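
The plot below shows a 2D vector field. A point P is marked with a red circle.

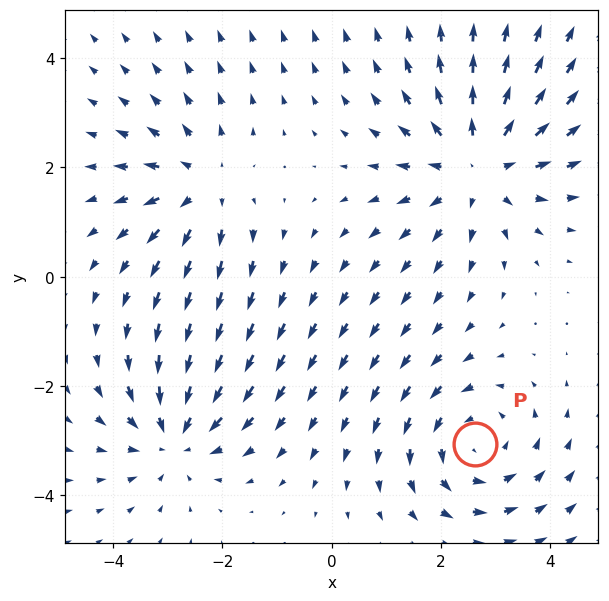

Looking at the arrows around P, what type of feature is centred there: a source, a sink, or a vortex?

vortex

At P (2.6, -3.1) the arrows circulate counterclockwise. Divergence ≈0, curl about +4 — near-zero divergence with nonzero curl is a vortex.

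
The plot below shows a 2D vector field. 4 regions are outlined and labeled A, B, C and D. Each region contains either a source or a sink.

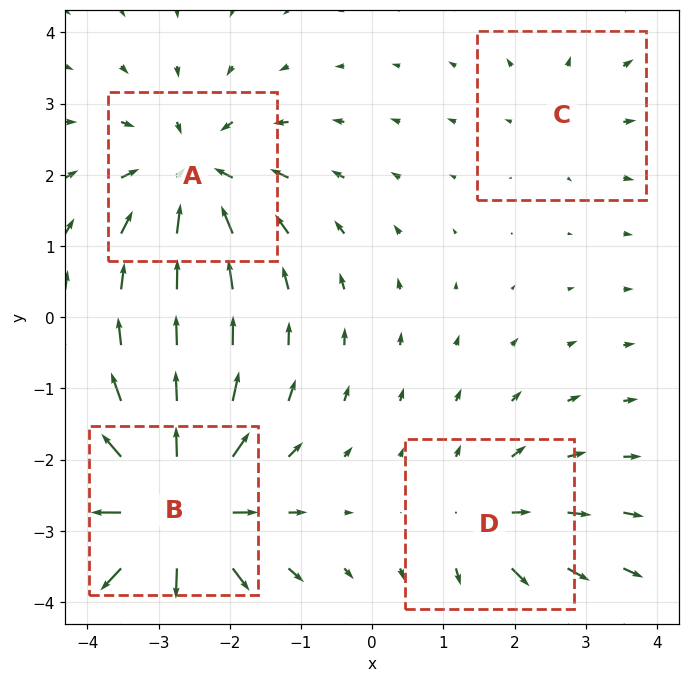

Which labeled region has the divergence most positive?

Divergence at each region's feature centre — A: about -5, B: about +8, C: about +2, D: about +4. Region B is most positive.

B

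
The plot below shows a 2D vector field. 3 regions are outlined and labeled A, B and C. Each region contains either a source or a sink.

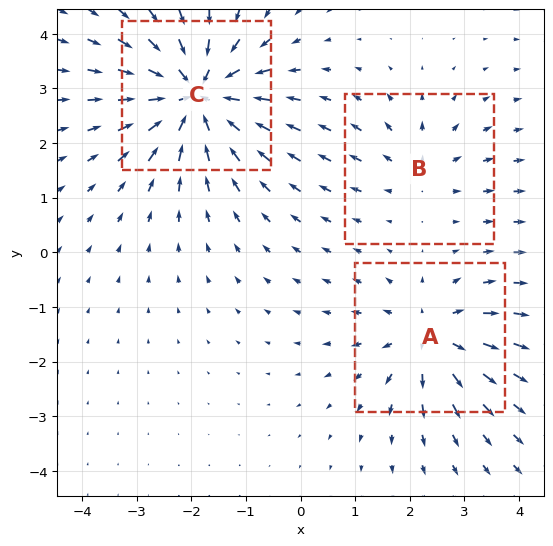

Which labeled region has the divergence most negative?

C

Divergence at each region's feature centre — A: about +4, B: about +2, C: about -6. Region C is most negative.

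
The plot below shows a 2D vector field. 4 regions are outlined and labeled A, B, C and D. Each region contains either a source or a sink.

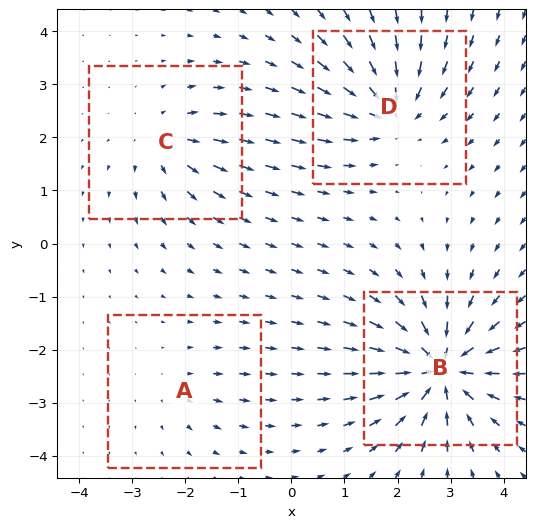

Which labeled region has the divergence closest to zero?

A

Divergence at each region's feature centre — A: about +2, B: about -9, C: about +4, D: about -6. Region A is closest to zero.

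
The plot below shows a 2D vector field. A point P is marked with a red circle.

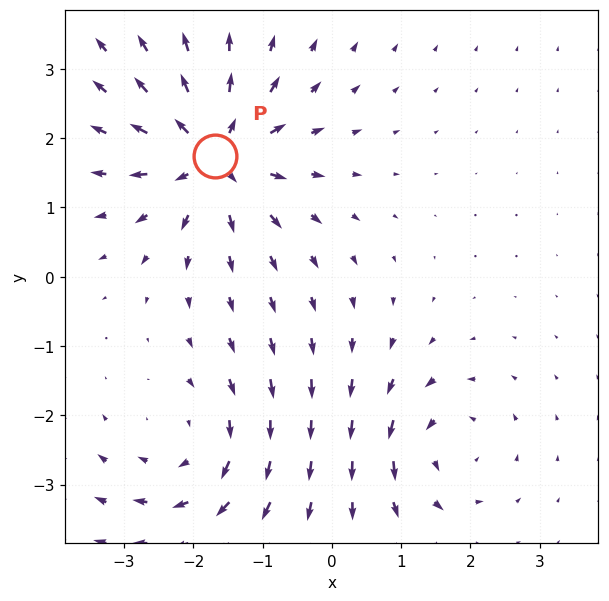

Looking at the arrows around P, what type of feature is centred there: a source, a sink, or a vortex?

At P (-1.7, 1.7) the arrows spread outward. Divergence about +6, curl ≈0 — positive divergence with near-zero curl is a source.

source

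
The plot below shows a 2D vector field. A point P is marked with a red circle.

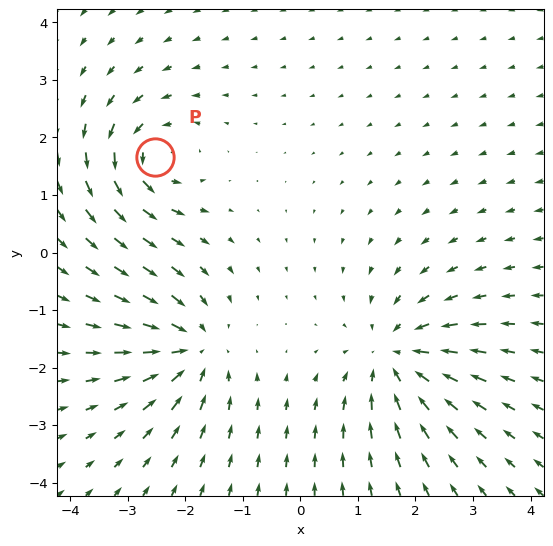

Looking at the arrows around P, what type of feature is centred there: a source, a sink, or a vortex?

vortex

At P (-2.5, 1.7) the arrows circulate counterclockwise. Divergence ≈0, curl about +5 — near-zero divergence with nonzero curl is a vortex.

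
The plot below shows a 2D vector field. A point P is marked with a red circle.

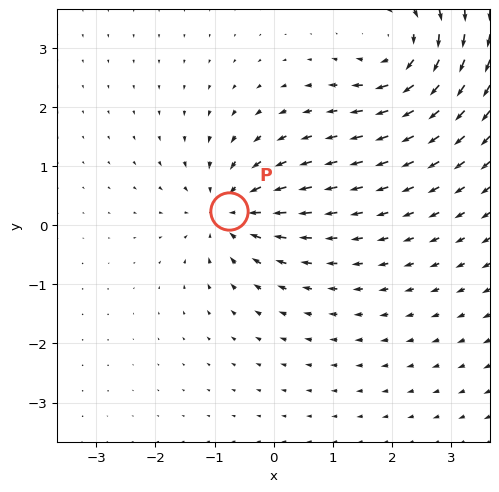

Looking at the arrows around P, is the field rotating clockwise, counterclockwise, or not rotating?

Near P at (-0.7, 0.2) the arrows show no circulation. The curl there is ≈0.

not rotating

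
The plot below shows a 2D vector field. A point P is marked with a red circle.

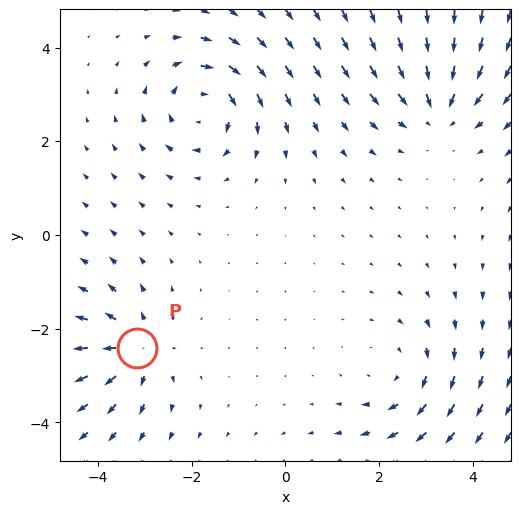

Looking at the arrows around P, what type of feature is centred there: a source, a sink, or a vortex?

At P (-3.2, -2.4) the arrows spread outward. Divergence about +4, curl ≈0 — positive divergence with near-zero curl is a source.

source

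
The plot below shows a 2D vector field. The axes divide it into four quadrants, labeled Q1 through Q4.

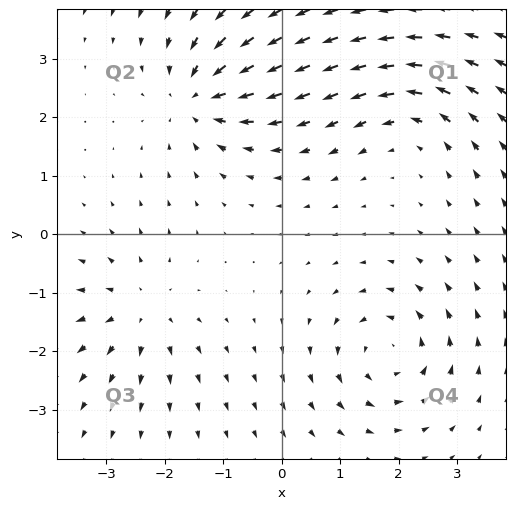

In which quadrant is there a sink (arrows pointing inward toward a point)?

The sink sits at approximately (-1.4, 2.3), which lies in quadrant Q2. The divergence there is about -6, negative as expected for a sink.

Q2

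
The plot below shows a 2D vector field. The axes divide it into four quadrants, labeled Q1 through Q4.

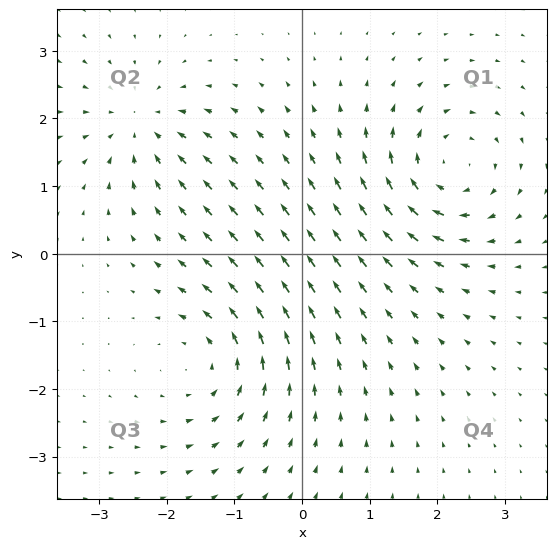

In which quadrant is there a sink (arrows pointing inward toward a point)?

The sink sits at approximately (-2.4, 1.9), which lies in quadrant Q2. The divergence there is about -5, negative as expected for a sink.

Q2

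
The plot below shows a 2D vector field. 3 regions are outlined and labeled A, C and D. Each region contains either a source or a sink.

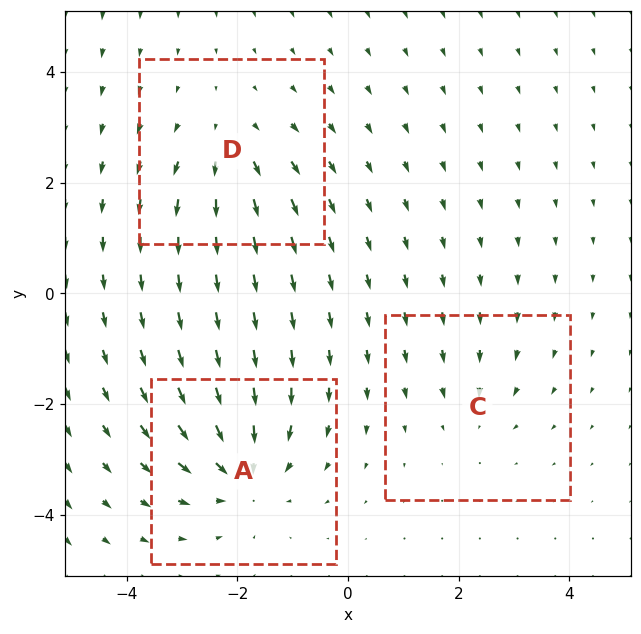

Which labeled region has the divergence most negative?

Divergence at each region's feature centre — A: about -5, C: about -2, D: about +3. Region A is most negative.

A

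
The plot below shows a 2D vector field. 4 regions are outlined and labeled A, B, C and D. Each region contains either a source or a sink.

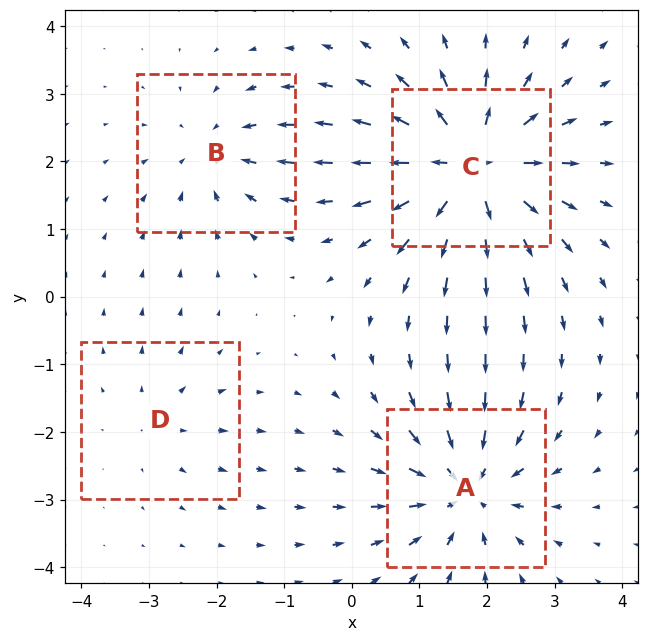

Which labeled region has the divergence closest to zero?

D

Divergence at each region's feature centre — A: about -6, B: about -4, C: about +8, D: about +2. Region D is closest to zero.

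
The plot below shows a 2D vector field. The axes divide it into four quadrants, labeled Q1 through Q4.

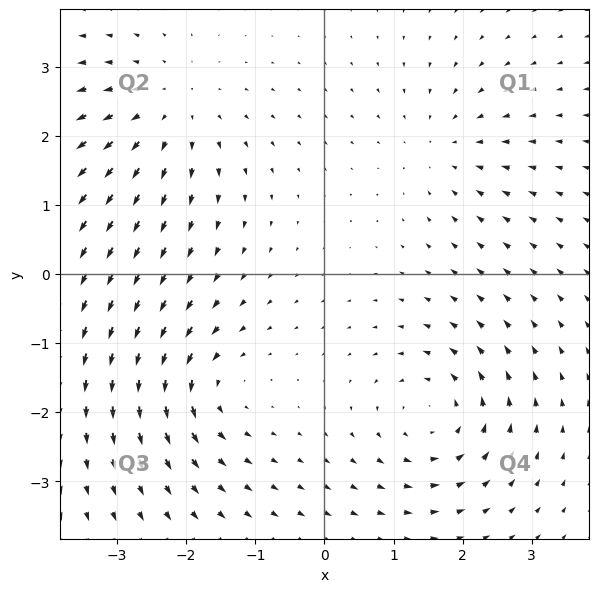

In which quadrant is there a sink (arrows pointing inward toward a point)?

The sink sits at approximately (1.7, 1.8), which lies in quadrant Q1. The divergence there is about -3, negative as expected for a sink.

Q1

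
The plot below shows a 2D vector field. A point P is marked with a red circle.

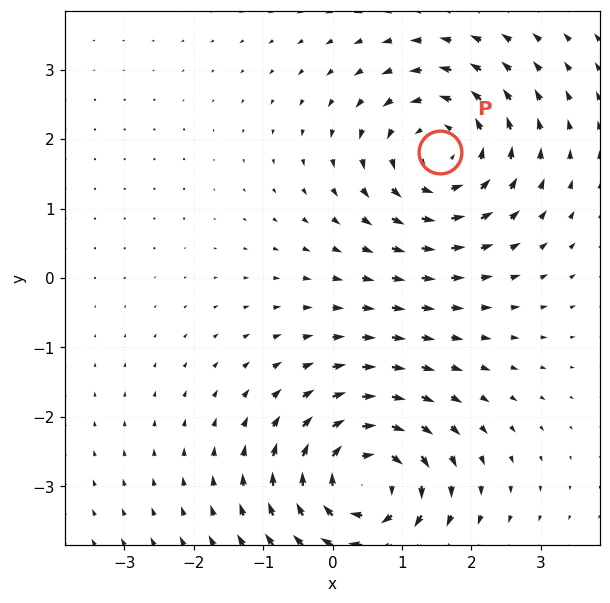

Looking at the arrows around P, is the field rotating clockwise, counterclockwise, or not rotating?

Near P at (1.5, 1.8) the arrows circulate counterclockwise. The curl (z-component) there is about +5; positive curl means counterclockwise rotation.

counterclockwise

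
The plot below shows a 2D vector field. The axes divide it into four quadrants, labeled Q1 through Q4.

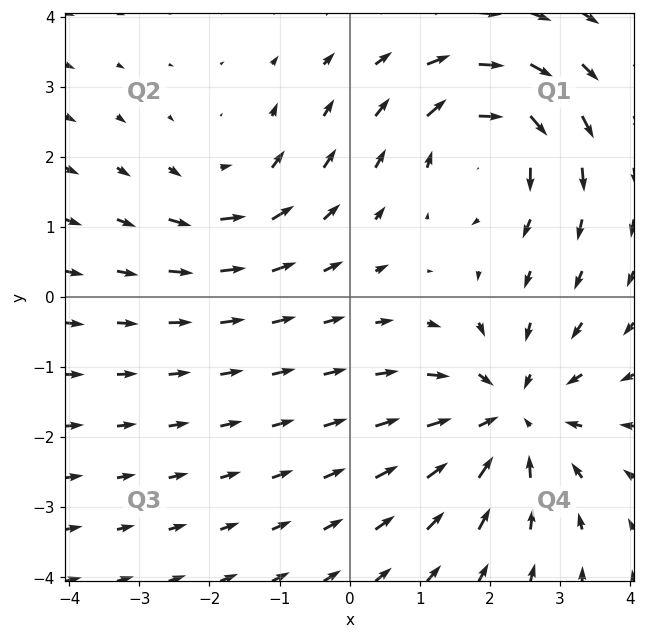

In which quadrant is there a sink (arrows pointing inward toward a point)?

The sink sits at approximately (2.3, -1.7), which lies in quadrant Q4. The divergence there is about -4, negative as expected for a sink.

Q4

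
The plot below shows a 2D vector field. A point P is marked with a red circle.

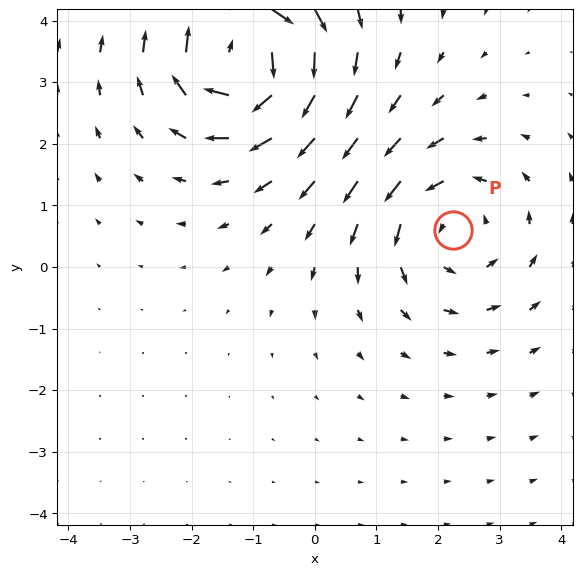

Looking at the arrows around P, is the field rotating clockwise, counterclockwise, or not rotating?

Near P at (2.2, 0.6) the arrows circulate counterclockwise. The curl (z-component) there is about +3; positive curl means counterclockwise rotation.

counterclockwise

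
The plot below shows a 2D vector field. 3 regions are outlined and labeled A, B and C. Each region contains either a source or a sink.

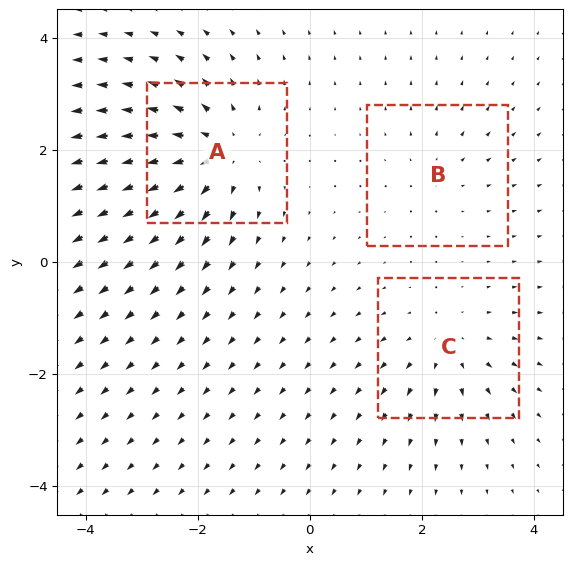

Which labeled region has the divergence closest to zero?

B

Divergence at each region's feature centre — A: about +5, B: about +2, C: about +3. Region B is closest to zero.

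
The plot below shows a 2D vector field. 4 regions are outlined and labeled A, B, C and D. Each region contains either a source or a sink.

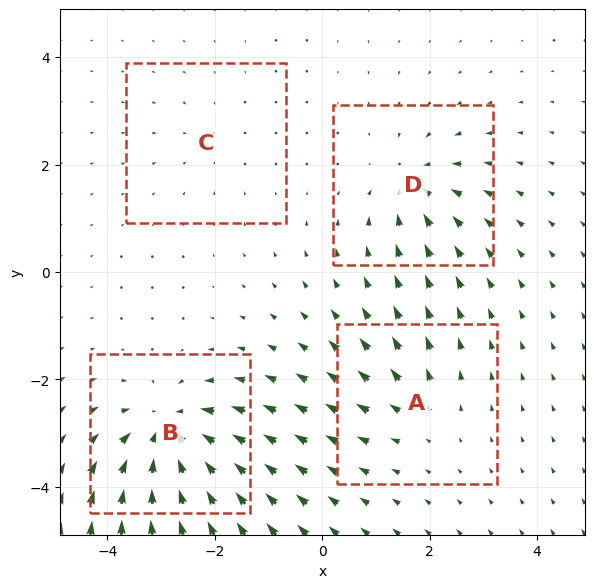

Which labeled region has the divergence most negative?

Divergence at each region's feature centre — A: about +3, B: about -8, C: about -2, D: about -5. Region B is most negative.

B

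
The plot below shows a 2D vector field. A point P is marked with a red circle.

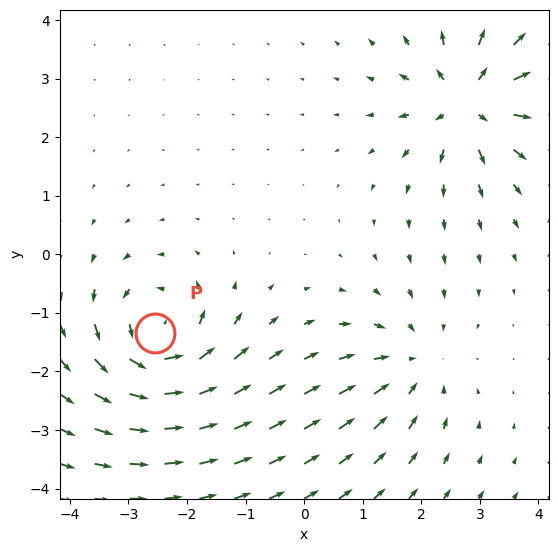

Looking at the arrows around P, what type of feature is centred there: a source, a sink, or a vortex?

At P (-2.5, -1.3) the arrows circulate counterclockwise. Divergence ≈0, curl about +7 — near-zero divergence with nonzero curl is a vortex.

vortex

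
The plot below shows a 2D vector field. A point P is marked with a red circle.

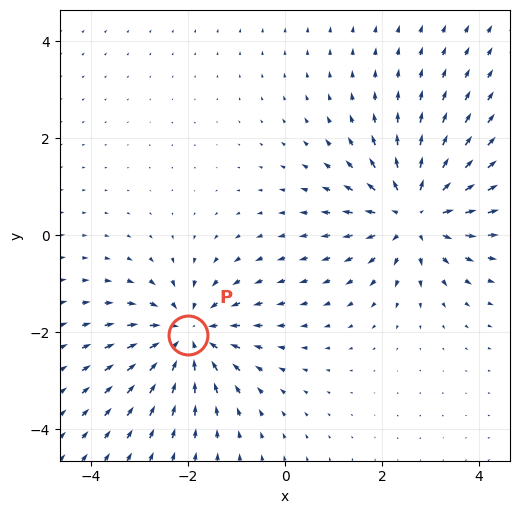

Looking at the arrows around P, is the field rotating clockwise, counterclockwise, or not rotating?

Near P at (-2.0, -2.1) the arrows show no circulation. The curl there is ≈0.

not rotating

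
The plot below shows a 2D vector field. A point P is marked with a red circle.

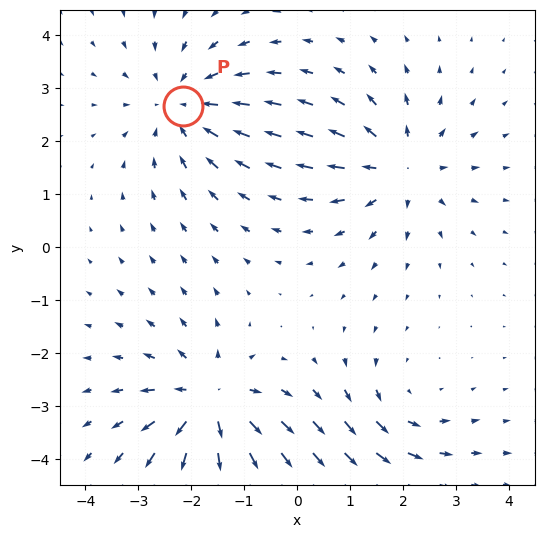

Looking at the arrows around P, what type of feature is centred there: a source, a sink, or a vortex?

sink

At P (-2.2, 2.7) the arrows converge inward. Divergence about -4, curl ≈0 — negative divergence with near-zero curl is a sink.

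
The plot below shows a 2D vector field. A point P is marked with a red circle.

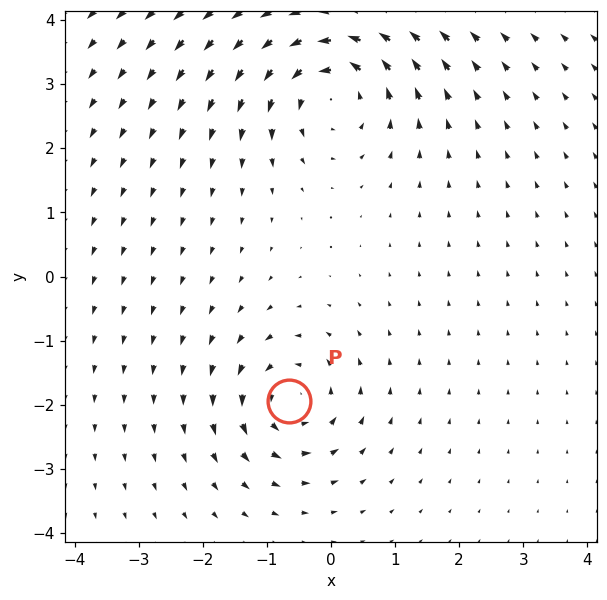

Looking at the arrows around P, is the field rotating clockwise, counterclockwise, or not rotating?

counterclockwise

Near P at (-0.6, -1.9) the arrows circulate counterclockwise. The curl (z-component) there is about +4; positive curl means counterclockwise rotation.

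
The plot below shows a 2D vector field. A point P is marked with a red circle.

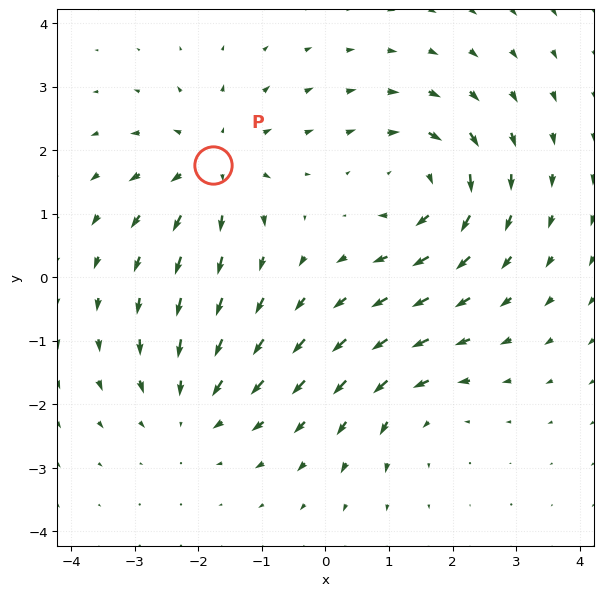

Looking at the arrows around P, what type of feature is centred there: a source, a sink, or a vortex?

source

At P (-1.8, 1.8) the arrows spread outward. Divergence about +4, curl ≈0 — positive divergence with near-zero curl is a source.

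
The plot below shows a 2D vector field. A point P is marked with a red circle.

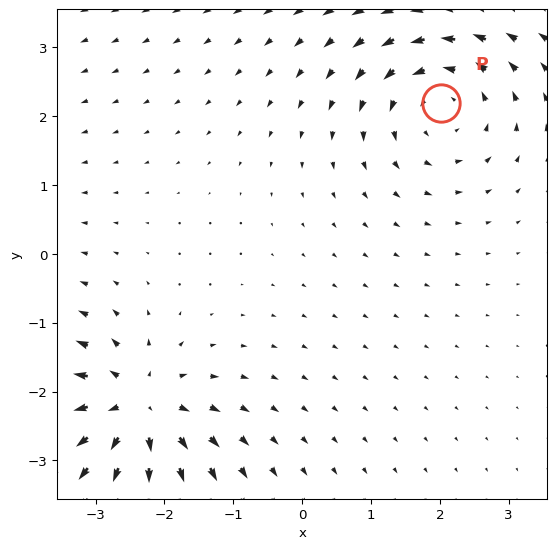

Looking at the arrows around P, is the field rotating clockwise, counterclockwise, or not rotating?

counterclockwise

Near P at (2.0, 2.2) the arrows circulate counterclockwise. The curl (z-component) there is about +4; positive curl means counterclockwise rotation.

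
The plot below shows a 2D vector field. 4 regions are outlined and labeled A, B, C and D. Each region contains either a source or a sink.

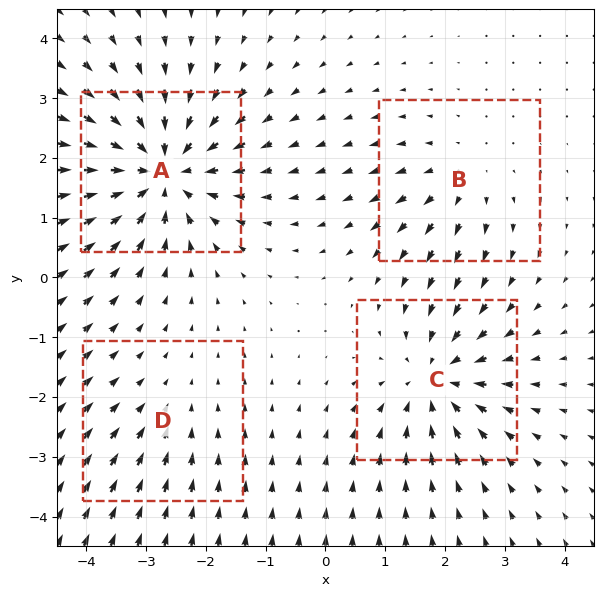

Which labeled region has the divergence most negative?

Divergence at each region's feature centre — A: about -7, B: about +3, C: about -5, D: about -2. Region A is most negative.

A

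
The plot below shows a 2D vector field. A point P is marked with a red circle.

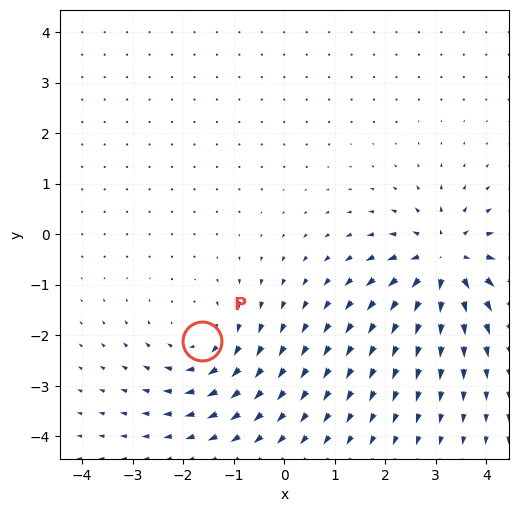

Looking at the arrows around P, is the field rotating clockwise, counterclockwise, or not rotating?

clockwise

Near P at (-1.6, -2.1) the arrows circulate clockwise. The curl (z-component) there is about -3; negative curl means clockwise rotation.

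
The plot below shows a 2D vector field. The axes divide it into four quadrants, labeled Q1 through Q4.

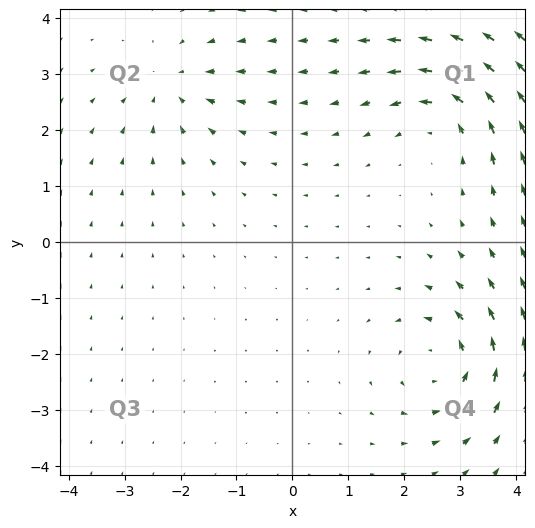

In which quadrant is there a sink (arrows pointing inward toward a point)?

Q2

The sink sits at approximately (-2.1, 2.8), which lies in quadrant Q2. The divergence there is about -3, negative as expected for a sink.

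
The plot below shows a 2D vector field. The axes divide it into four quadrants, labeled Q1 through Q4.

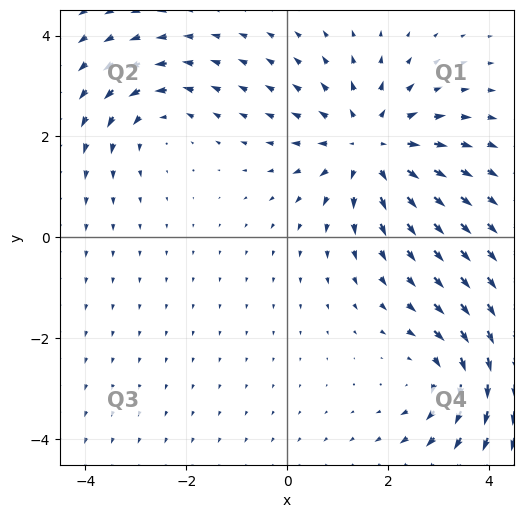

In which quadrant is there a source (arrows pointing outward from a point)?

Q1

The source sits at approximately (1.7, 1.8), which lies in quadrant Q1. The divergence there is about +4, positive as expected for a source.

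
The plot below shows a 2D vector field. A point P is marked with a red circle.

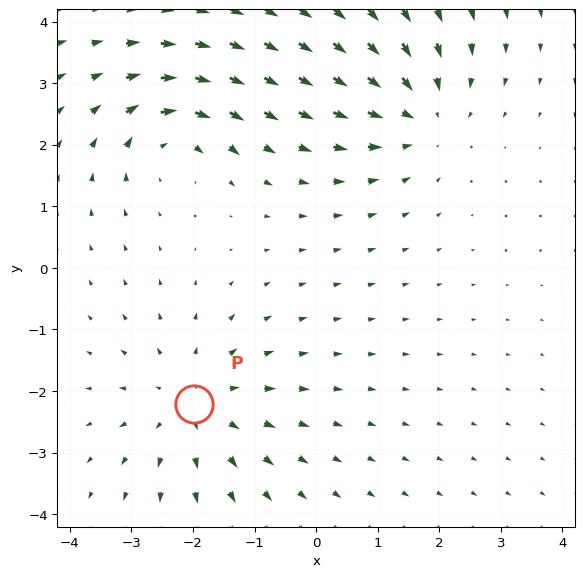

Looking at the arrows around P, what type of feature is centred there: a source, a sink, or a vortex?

At P (-2.0, -2.2) the arrows spread outward. Divergence about +3, curl ≈0 — positive divergence with near-zero curl is a source.

source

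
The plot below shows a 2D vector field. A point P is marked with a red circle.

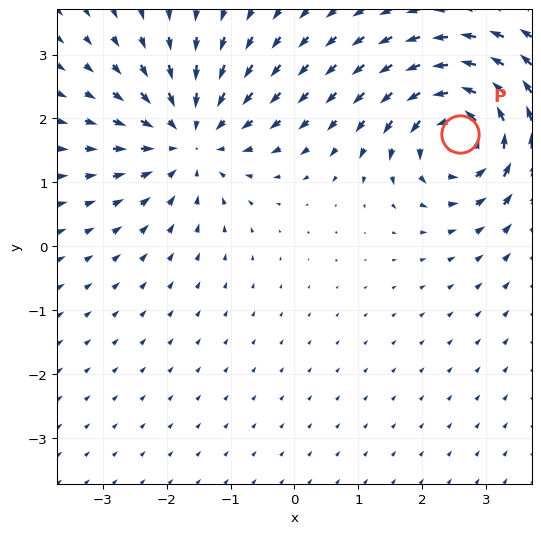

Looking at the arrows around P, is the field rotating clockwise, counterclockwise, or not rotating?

Near P at (2.6, 1.8) the arrows circulate counterclockwise. The curl (z-component) there is about +7; positive curl means counterclockwise rotation.

counterclockwise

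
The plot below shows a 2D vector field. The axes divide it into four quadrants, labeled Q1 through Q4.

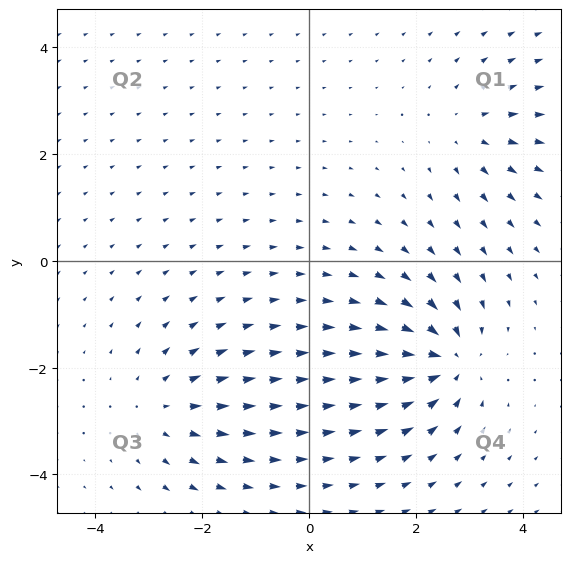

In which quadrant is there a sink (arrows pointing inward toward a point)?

The sink sits at approximately (2.6, -1.9), which lies in quadrant Q4. The divergence there is about -6, negative as expected for a sink.

Q4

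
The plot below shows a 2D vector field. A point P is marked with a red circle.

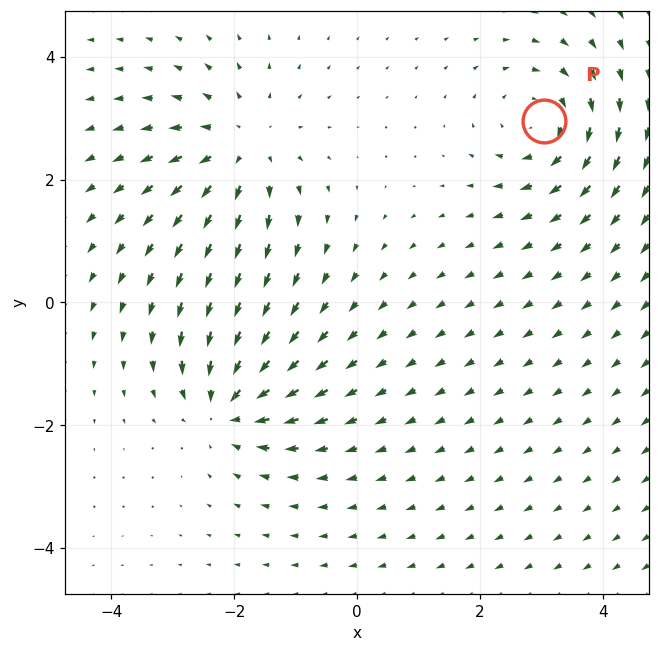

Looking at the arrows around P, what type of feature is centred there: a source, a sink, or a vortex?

vortex

At P (3.0, 2.9) the arrows circulate clockwise. Divergence ≈0, curl about -5 — near-zero divergence with nonzero curl is a vortex.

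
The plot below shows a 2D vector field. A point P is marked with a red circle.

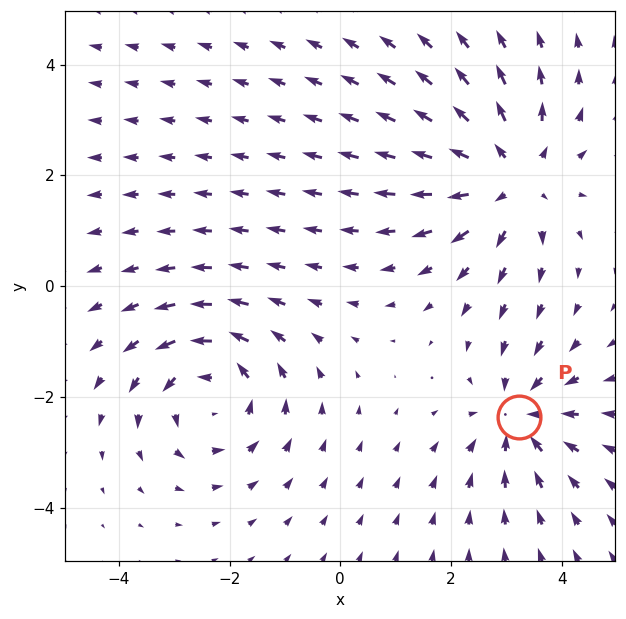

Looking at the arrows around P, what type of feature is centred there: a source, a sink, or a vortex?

sink

At P (3.2, -2.4) the arrows converge inward. Divergence about -3, curl ≈0 — negative divergence with near-zero curl is a sink.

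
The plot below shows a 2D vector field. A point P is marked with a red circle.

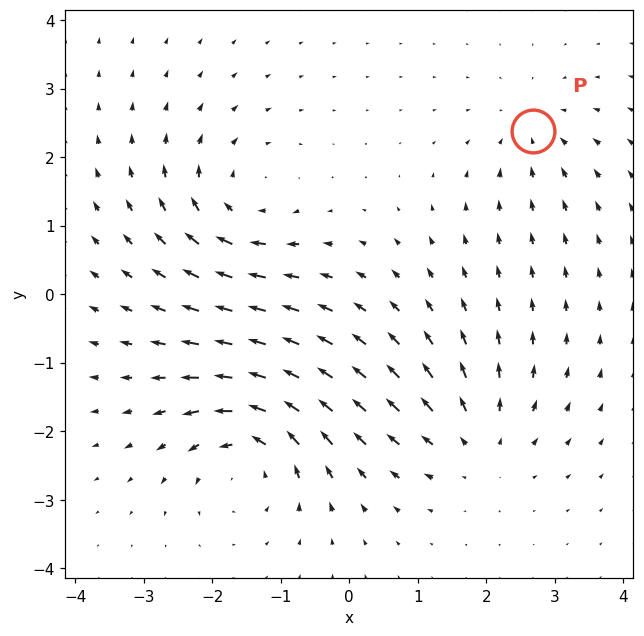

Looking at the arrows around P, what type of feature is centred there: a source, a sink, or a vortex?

sink

At P (2.7, 2.4) the arrows converge inward. Divergence about -3, curl ≈0 — negative divergence with near-zero curl is a sink.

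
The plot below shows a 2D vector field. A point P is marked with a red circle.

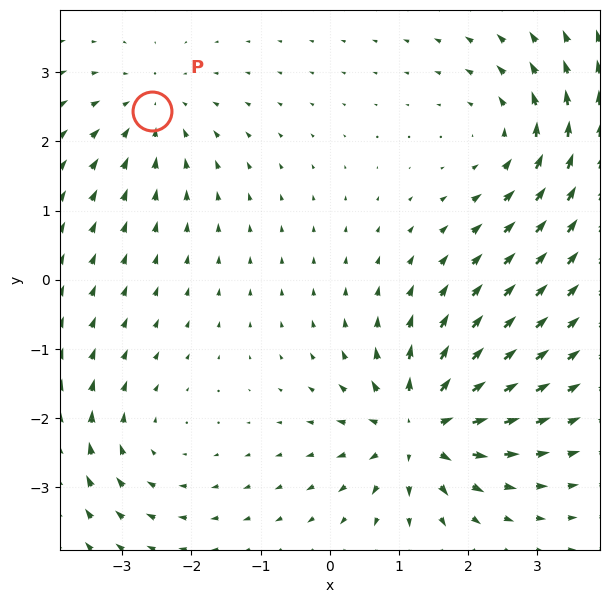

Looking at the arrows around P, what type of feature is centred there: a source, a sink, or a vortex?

sink

At P (-2.6, 2.4) the arrows converge inward. Divergence about -3, curl ≈0 — negative divergence with near-zero curl is a sink.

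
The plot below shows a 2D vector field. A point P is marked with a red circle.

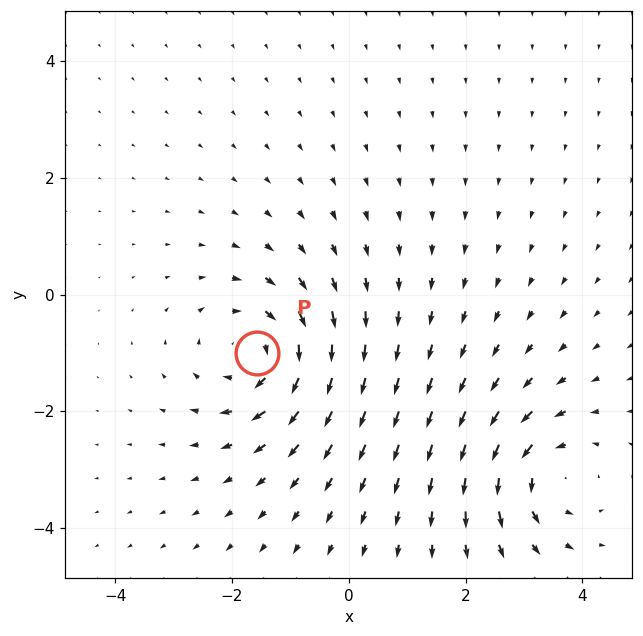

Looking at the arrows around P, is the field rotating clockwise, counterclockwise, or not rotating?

clockwise

Near P at (-1.6, -1.0) the arrows circulate clockwise. The curl (z-component) there is about -5; negative curl means clockwise rotation.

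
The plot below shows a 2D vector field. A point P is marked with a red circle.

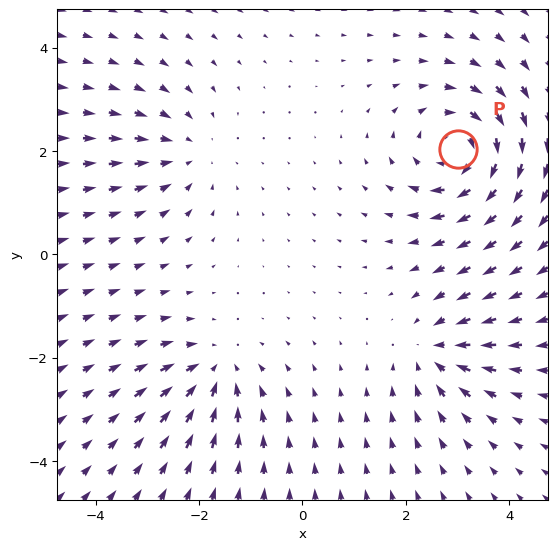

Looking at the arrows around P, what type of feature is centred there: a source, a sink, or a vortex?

vortex

At P (3.0, 2.0) the arrows circulate clockwise. Divergence ≈0, curl about -5 — near-zero divergence with nonzero curl is a vortex.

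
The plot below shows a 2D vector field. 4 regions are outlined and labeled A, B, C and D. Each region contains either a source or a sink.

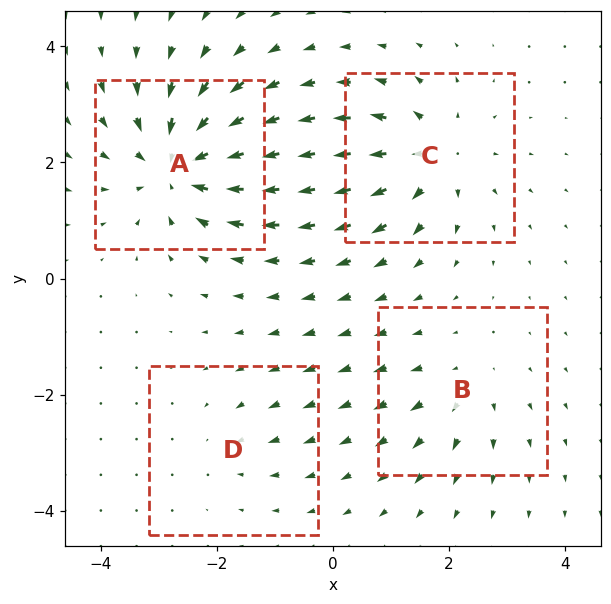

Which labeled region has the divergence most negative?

Divergence at each region's feature centre — A: about -7, B: about +3, C: about +5, D: about -2. Region A is most negative.

A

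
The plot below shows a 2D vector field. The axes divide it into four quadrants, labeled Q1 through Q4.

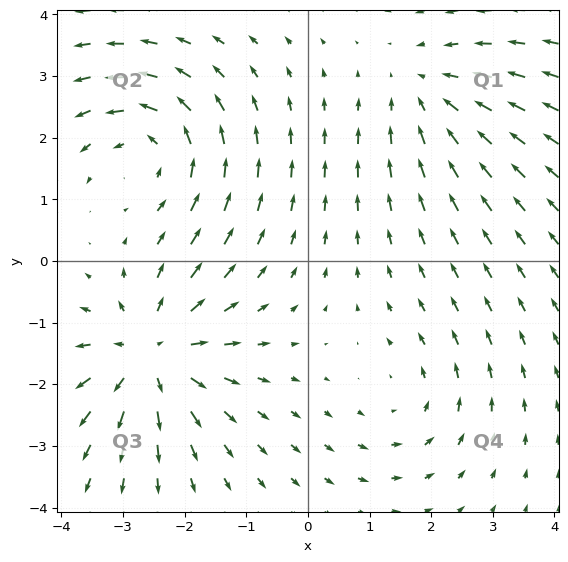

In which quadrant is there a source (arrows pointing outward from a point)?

The source sits at approximately (-2.6, -1.5), which lies in quadrant Q3. The divergence there is about +5, positive as expected for a source.

Q3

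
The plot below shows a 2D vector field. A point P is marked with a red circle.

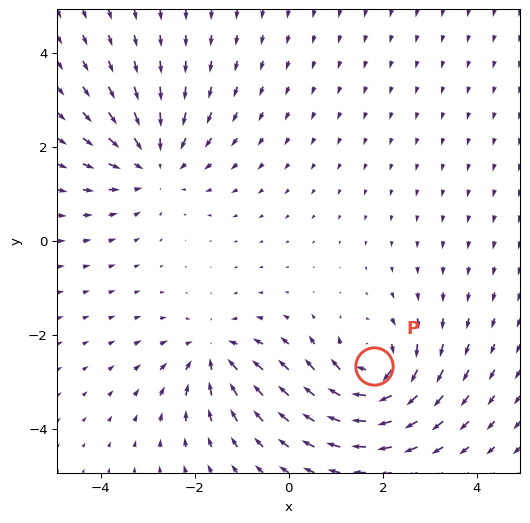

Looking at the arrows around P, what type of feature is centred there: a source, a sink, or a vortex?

At P (1.8, -2.7) the arrows circulate clockwise. Divergence ≈0, curl about -6 — near-zero divergence with nonzero curl is a vortex.

vortex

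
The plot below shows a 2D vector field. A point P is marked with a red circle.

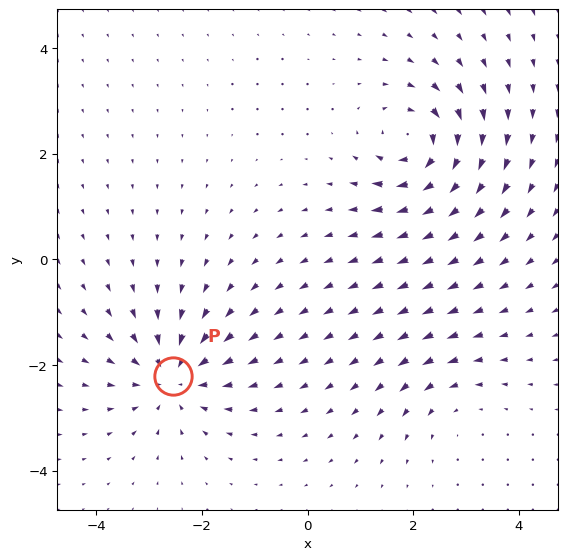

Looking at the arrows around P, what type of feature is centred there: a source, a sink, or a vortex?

sink

At P (-2.6, -2.2) the arrows converge inward. Divergence about -6, curl ≈0 — negative divergence with near-zero curl is a sink.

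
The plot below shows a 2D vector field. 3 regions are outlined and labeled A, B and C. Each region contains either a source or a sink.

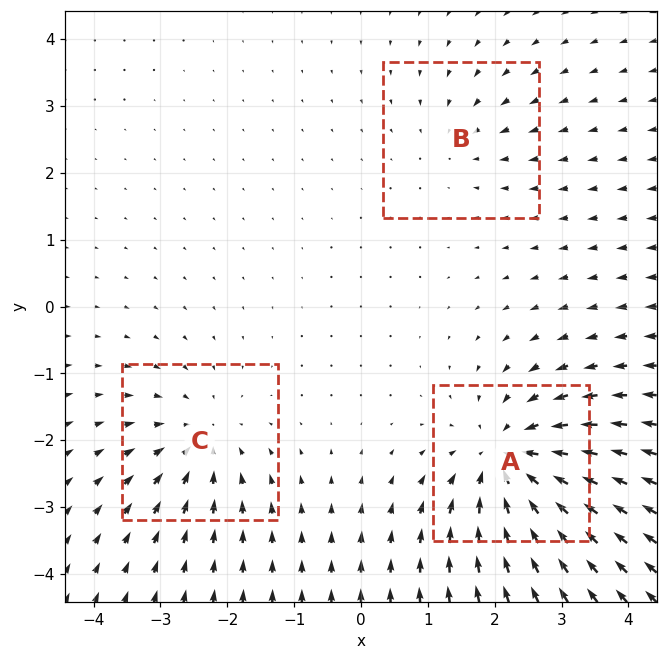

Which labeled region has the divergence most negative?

Divergence at each region's feature centre — A: about -5, B: about -2, C: about -3. Region A is most negative.

A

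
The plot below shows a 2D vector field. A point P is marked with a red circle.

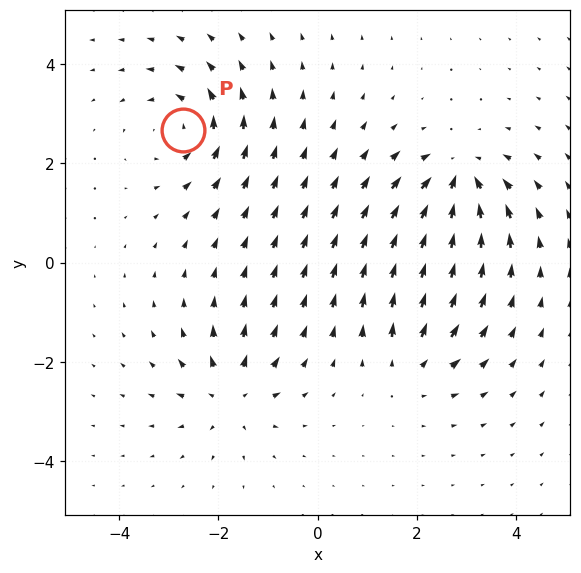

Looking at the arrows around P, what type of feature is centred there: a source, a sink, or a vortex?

At P (-2.7, 2.7) the arrows circulate counterclockwise. Divergence ≈0, curl about +5 — near-zero divergence with nonzero curl is a vortex.

vortex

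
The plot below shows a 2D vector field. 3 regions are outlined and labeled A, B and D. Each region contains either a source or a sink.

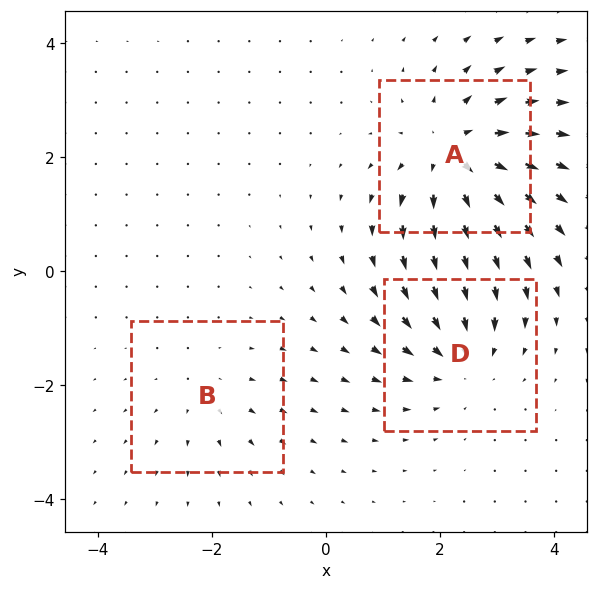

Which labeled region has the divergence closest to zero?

Divergence at each region's feature centre — A: about +5, B: about +2, D: about -3. Region B is closest to zero.

B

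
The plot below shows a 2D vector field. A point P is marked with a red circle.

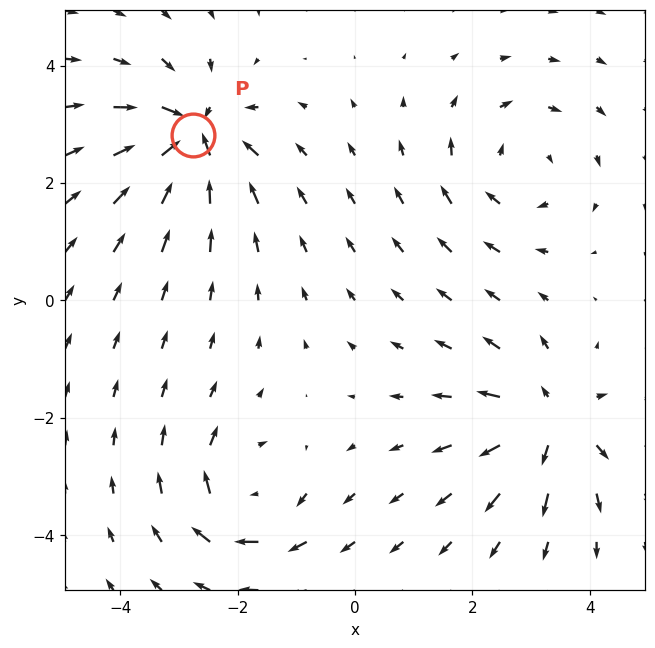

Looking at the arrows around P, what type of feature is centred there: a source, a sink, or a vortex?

At P (-2.8, 2.8) the arrows converge inward. Divergence about -7, curl ≈0 — negative divergence with near-zero curl is a sink.

sink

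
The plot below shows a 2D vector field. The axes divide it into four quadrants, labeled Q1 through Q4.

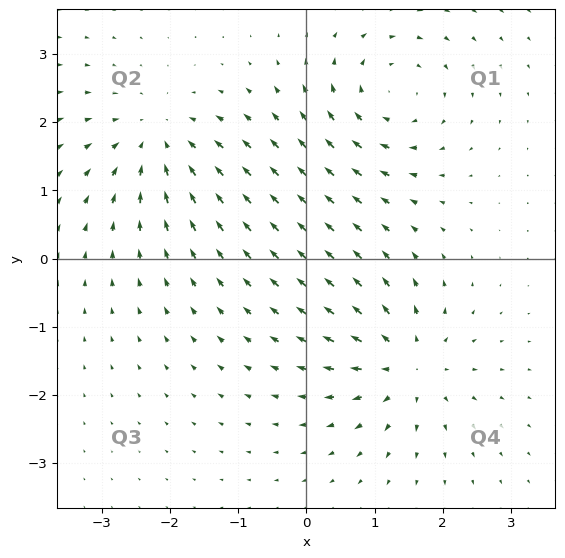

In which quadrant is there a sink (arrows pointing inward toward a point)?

Q2

The sink sits at approximately (-2.2, 1.7), which lies in quadrant Q2. The divergence there is about -5, negative as expected for a sink.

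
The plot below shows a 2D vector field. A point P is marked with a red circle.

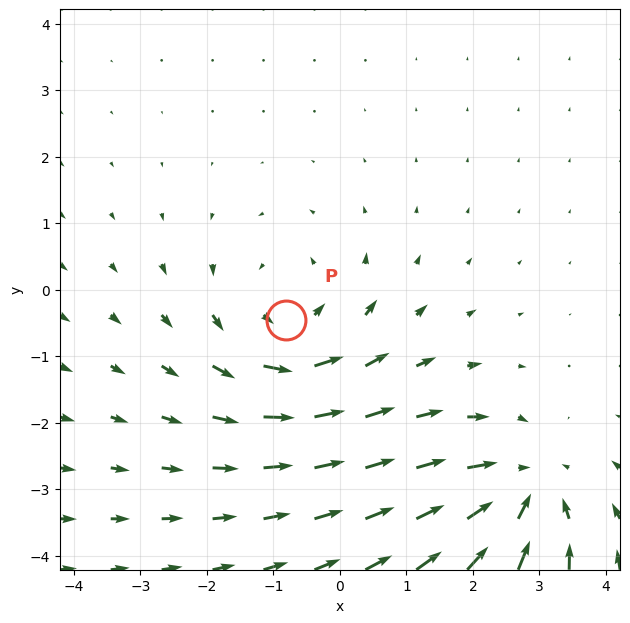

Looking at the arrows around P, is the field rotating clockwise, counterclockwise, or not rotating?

counterclockwise

Near P at (-0.8, -0.5) the arrows circulate counterclockwise. The curl (z-component) there is about +3; positive curl means counterclockwise rotation.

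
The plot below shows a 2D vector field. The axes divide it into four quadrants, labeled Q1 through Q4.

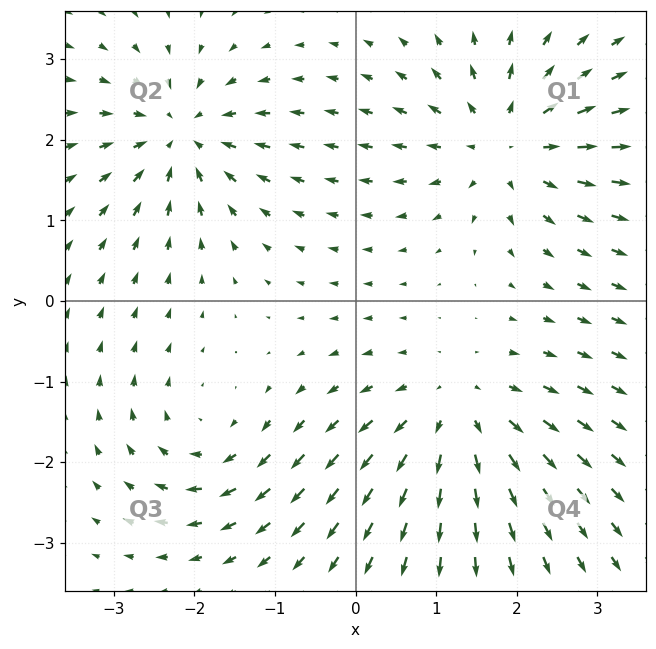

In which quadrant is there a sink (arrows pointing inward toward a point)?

The sink sits at approximately (-2.2, 2.1), which lies in quadrant Q2. The divergence there is about -6, negative as expected for a sink.

Q2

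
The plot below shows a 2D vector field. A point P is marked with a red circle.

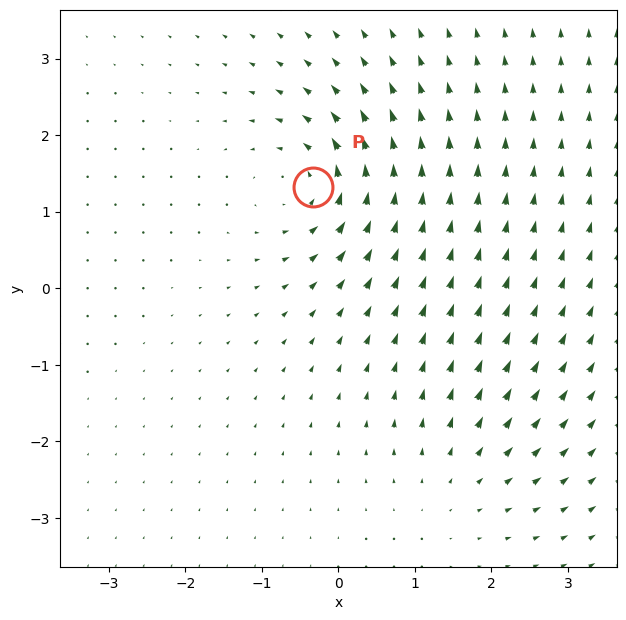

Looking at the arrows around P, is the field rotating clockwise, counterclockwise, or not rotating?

Near P at (-0.3, 1.3) the arrows circulate counterclockwise. The curl (z-component) there is about +5; positive curl means counterclockwise rotation.

counterclockwise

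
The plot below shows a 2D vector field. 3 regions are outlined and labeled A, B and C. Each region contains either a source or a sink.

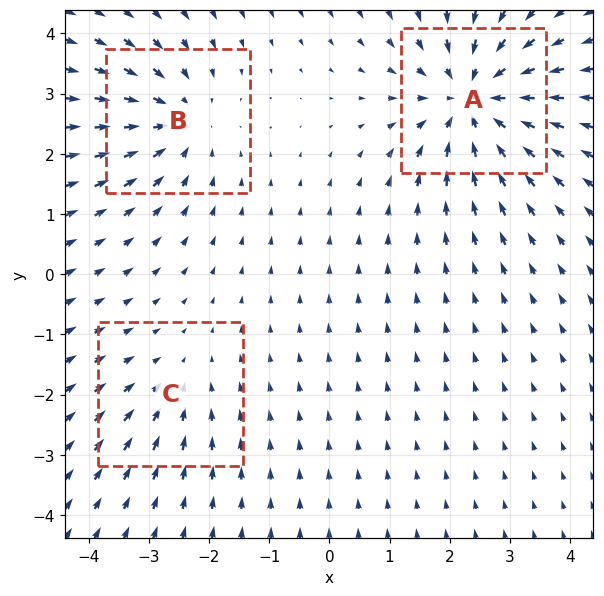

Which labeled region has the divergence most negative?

A

Divergence at each region's feature centre — A: about -5, B: about -3, C: about -2. Region A is most negative.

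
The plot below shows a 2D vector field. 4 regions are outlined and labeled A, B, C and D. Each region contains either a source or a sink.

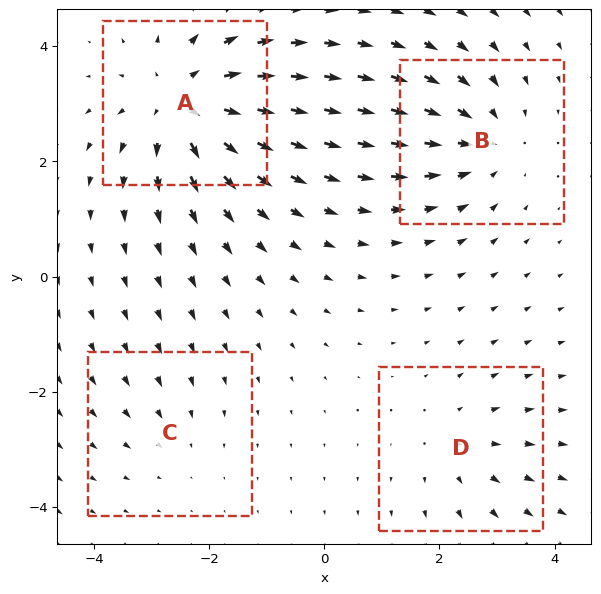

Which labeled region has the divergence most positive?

Divergence at each region's feature centre — A: about +6, B: about -4, C: about -2, D: about +3. Region A is most positive.

A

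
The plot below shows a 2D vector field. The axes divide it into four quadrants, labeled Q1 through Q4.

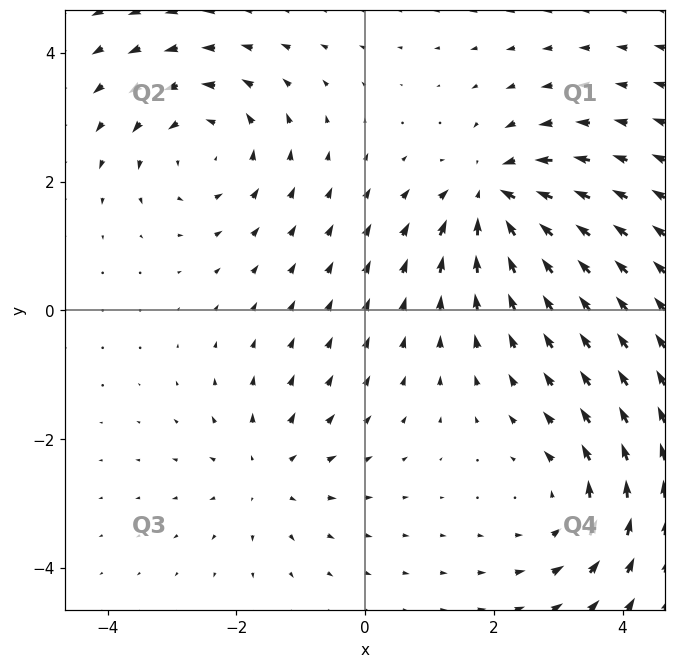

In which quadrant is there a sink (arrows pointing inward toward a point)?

Q1

The sink sits at approximately (2.0, 1.8), which lies in quadrant Q1. The divergence there is about -6, negative as expected for a sink.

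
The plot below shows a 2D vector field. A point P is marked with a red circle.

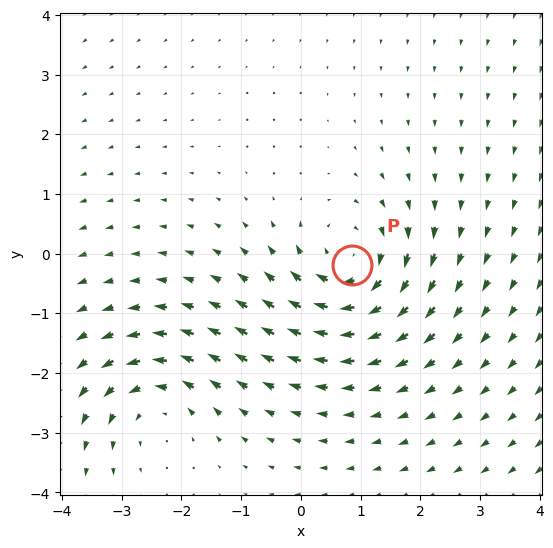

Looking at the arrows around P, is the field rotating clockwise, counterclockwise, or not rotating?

Near P at (0.9, -0.2) the arrows circulate clockwise. The curl (z-component) there is about -5; negative curl means clockwise rotation.

clockwise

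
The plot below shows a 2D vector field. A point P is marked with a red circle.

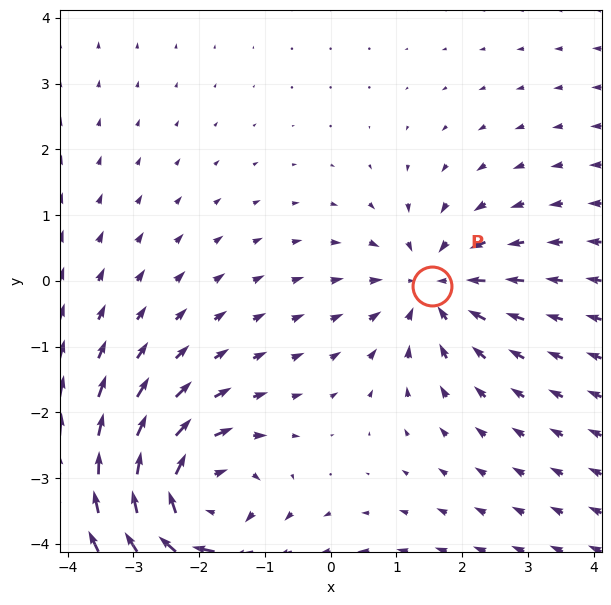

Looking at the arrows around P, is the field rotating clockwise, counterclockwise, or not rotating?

not rotating

Near P at (1.5, -0.1) the arrows show no circulation. The curl there is ≈0.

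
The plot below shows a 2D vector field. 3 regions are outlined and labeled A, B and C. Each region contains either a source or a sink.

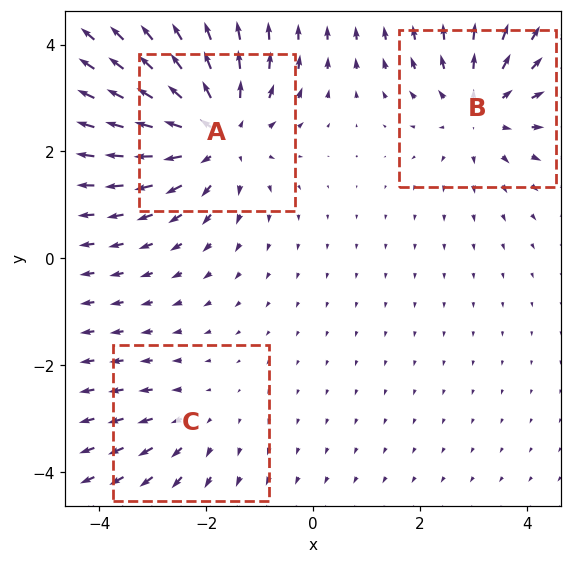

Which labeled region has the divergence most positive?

A

Divergence at each region's feature centre — A: about +4, B: about +3, C: about +2. Region A is most positive.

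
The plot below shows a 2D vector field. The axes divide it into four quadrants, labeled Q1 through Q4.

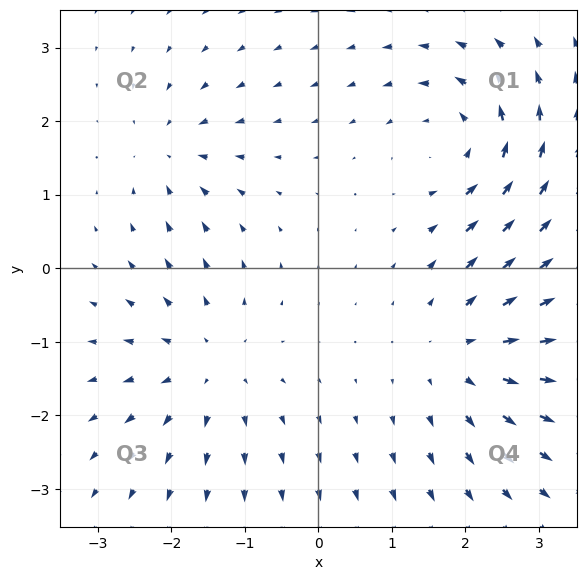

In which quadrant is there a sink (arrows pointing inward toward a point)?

Q2

The sink sits at approximately (-2.0, 1.6), which lies in quadrant Q2. The divergence there is about -4, negative as expected for a sink.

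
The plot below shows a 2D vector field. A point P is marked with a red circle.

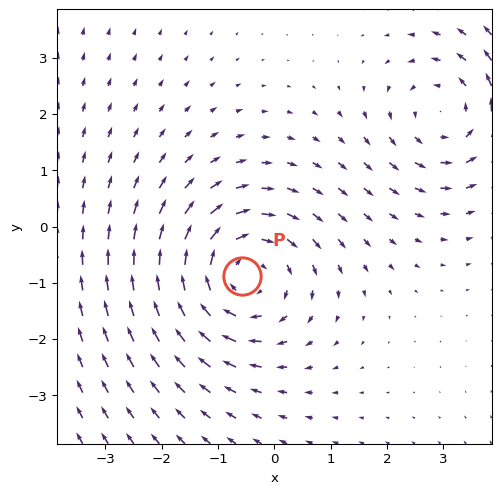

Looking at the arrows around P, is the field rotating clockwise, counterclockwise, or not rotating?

Near P at (-0.6, -0.9) the arrows circulate clockwise. The curl (z-component) there is about -4; negative curl means clockwise rotation.

clockwise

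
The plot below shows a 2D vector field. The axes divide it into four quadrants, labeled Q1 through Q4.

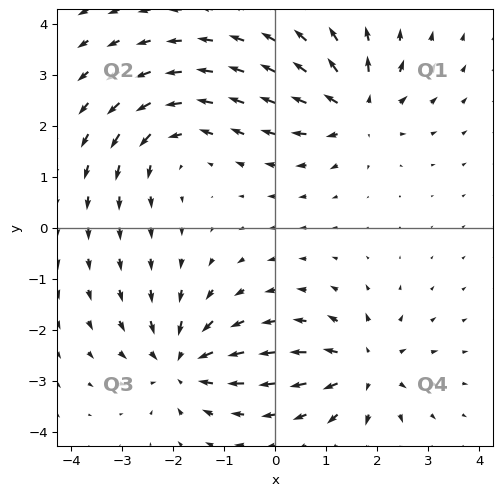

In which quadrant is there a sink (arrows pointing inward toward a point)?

Q3

The sink sits at approximately (-1.8, -2.7), which lies in quadrant Q3. The divergence there is about -6, negative as expected for a sink.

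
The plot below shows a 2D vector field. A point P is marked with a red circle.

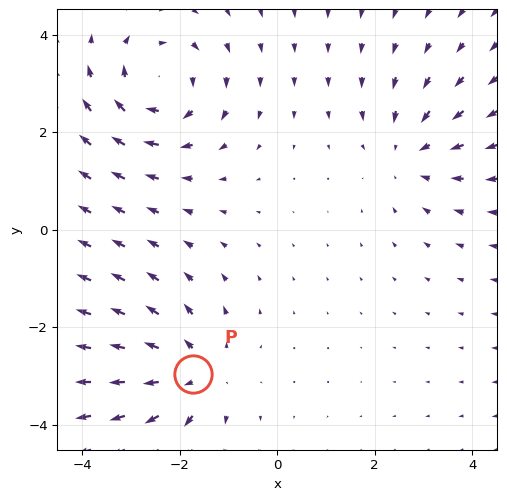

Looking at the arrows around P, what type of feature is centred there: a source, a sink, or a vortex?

source

At P (-1.7, -3.0) the arrows spread outward. Divergence about +3, curl ≈0 — positive divergence with near-zero curl is a source.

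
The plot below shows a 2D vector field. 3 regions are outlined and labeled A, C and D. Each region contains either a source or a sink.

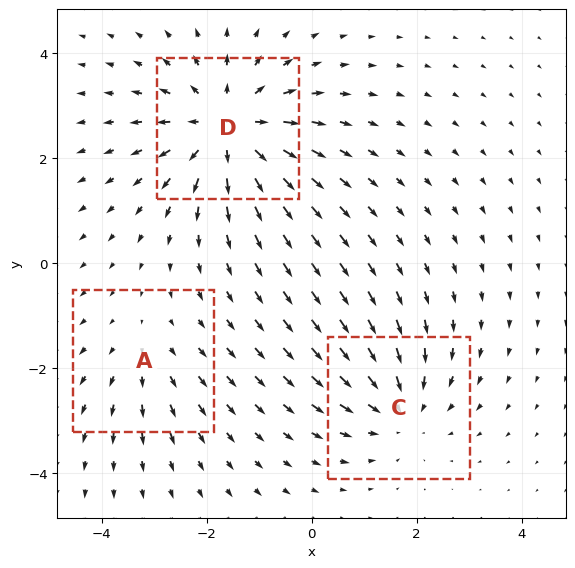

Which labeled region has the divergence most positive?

Divergence at each region's feature centre — A: about +2, C: about -3, D: about +5. Region D is most positive.

D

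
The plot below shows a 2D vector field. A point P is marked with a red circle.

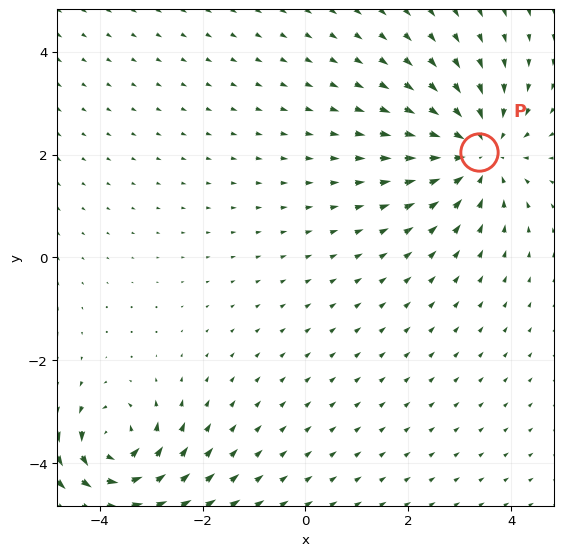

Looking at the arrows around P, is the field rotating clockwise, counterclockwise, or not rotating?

Near P at (3.4, 2.1) the arrows show no circulation. The curl there is ≈0.

not rotating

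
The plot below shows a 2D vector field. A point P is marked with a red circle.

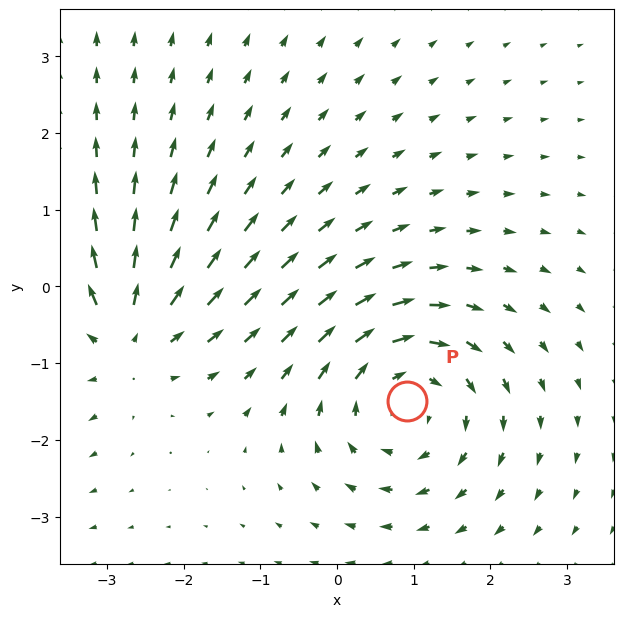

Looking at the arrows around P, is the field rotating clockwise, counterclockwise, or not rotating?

clockwise

Near P at (0.9, -1.5) the arrows circulate clockwise. The curl (z-component) there is about -5; negative curl means clockwise rotation.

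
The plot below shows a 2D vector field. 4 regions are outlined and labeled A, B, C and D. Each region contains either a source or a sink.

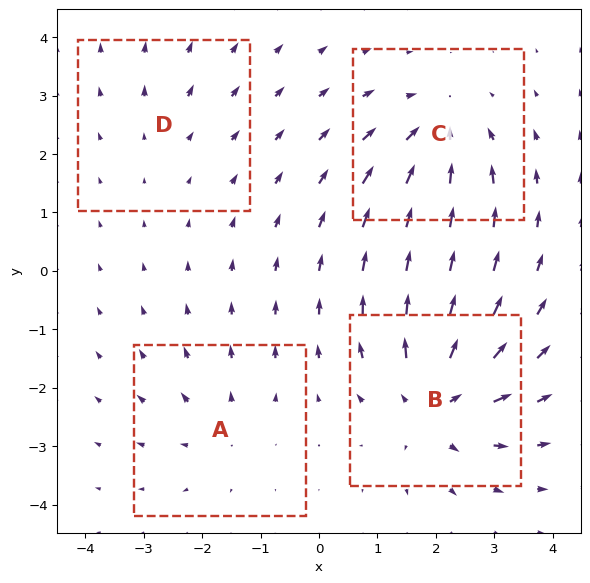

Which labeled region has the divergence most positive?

Divergence at each region's feature centre — A: about +3, B: about +7, C: about -5, D: about +2. Region B is most positive.

B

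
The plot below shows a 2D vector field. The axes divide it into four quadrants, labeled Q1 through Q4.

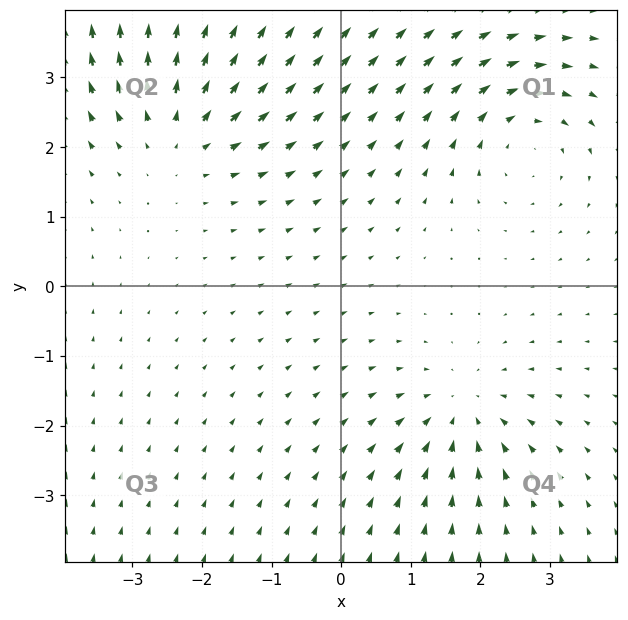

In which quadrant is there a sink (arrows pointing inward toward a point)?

The sink sits at approximately (1.7, -1.8), which lies in quadrant Q4. The divergence there is about -3, negative as expected for a sink.

Q4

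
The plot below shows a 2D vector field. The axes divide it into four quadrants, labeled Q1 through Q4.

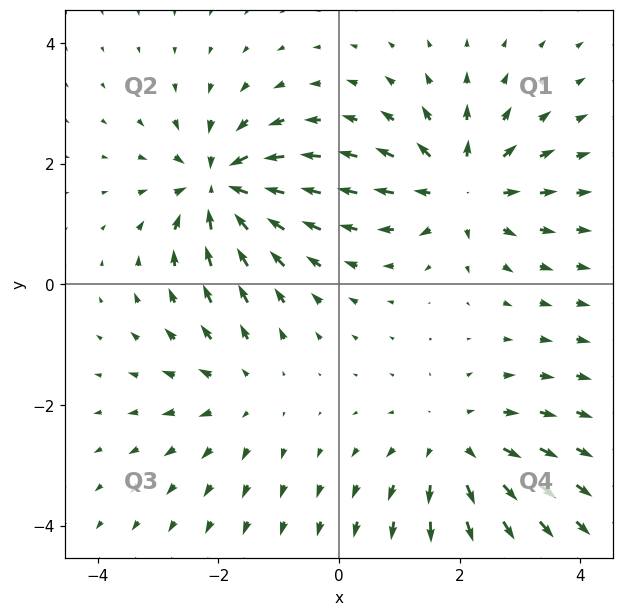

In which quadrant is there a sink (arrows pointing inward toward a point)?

Q2

The sink sits at approximately (-2.0, 1.6), which lies in quadrant Q2. The divergence there is about -6, negative as expected for a sink.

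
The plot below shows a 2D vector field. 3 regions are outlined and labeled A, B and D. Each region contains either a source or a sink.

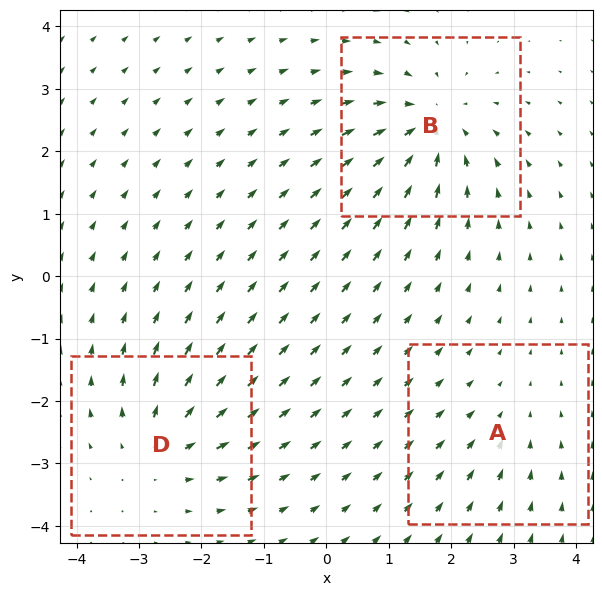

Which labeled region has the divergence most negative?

B

Divergence at each region's feature centre — A: about -2, B: about -5, D: about +4. Region B is most negative.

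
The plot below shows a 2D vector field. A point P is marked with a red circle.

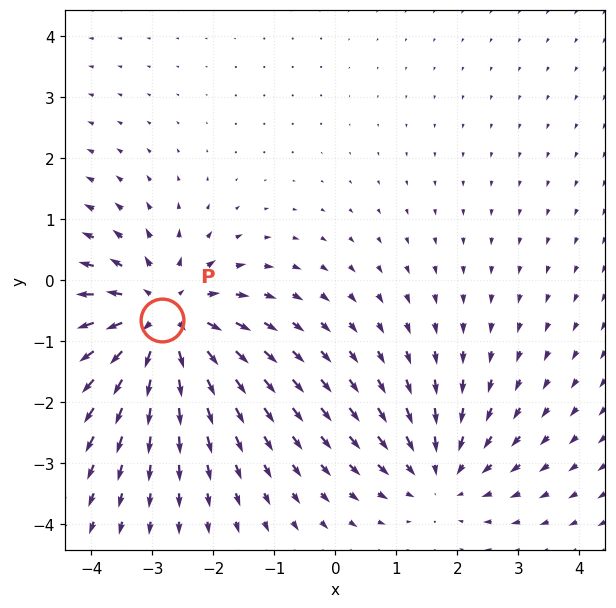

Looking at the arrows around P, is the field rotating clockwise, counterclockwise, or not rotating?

not rotating

Near P at (-2.8, -0.7) the arrows show no circulation. The curl there is ≈0.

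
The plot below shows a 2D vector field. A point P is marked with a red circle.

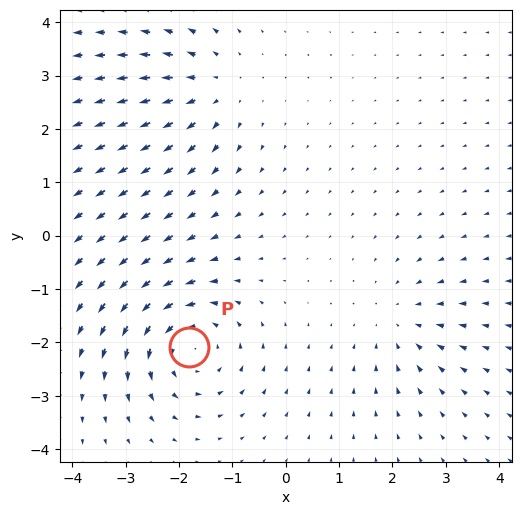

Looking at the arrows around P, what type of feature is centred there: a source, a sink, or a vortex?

vortex

At P (-1.8, -2.1) the arrows circulate counterclockwise. Divergence ≈0, curl about +5 — near-zero divergence with nonzero curl is a vortex.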